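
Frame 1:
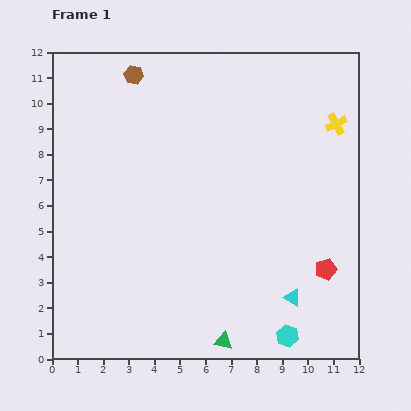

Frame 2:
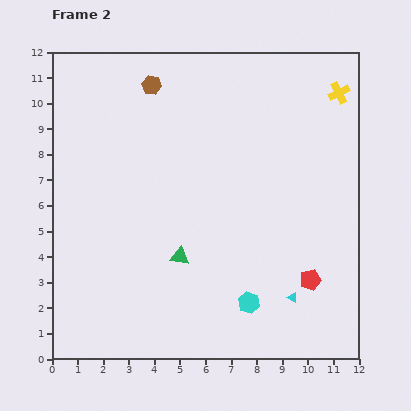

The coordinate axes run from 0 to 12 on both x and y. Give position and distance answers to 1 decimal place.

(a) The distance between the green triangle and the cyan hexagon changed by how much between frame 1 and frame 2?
+0.7

Distance in frame 1: 2.5. Distance in frame 2: 3.2.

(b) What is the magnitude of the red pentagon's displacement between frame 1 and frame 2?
0.7

The red pentagon moved from (10.7, 3.5) to (10.1, 3.1), a distance of √(0.6² + 0.4²) ≈ 0.7.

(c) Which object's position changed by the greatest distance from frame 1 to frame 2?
the green triangle

(moved 3.7; next 2.0)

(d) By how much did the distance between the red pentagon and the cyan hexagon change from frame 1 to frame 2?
-0.4

Distance in frame 1: 3.0. Distance in frame 2: 2.6.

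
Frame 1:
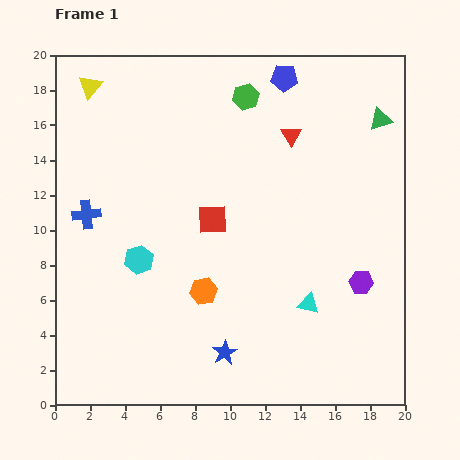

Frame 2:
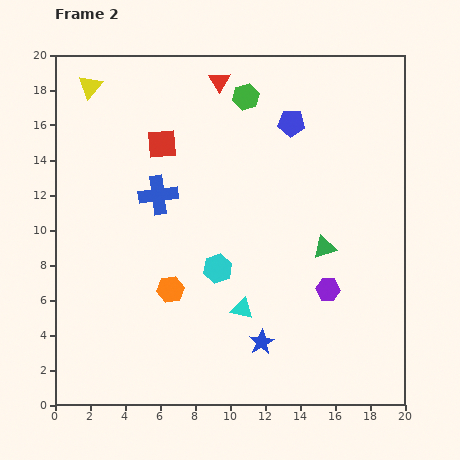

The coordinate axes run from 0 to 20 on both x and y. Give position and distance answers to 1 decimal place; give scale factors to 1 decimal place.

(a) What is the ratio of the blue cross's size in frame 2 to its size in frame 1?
1.3×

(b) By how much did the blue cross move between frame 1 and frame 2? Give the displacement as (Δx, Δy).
(4.1, 1.1)

The blue cross was at (1.8, 10.9) in frame 1 and (5.9, 12.0) in frame 2.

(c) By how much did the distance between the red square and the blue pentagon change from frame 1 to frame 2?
-1.6

Distance in frame 1: 9.1. Distance in frame 2: 7.5.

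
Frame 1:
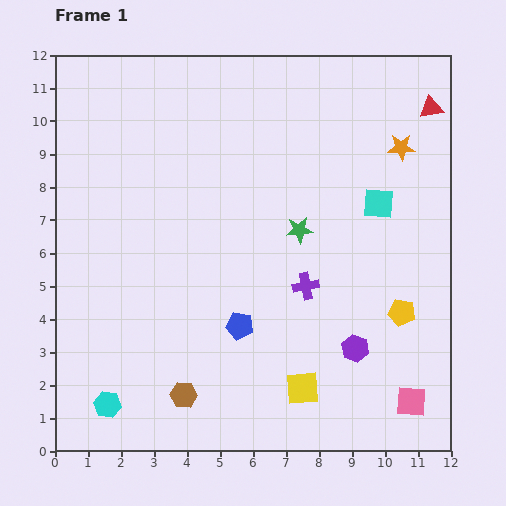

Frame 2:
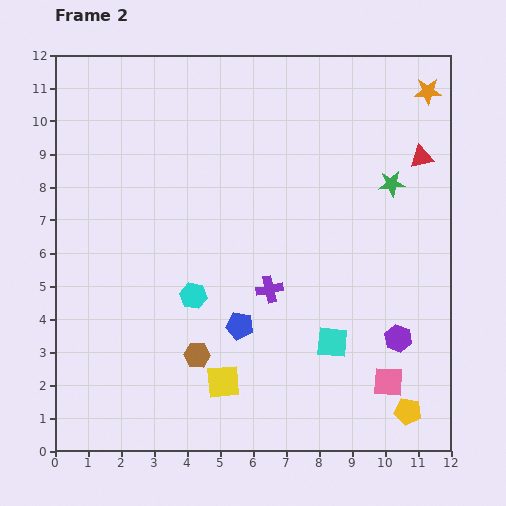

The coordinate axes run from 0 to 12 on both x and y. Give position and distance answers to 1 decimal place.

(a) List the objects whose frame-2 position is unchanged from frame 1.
the blue pentagon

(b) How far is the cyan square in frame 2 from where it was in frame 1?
4.4

The cyan square moved from (9.8, 7.5) to (8.4, 3.3), a distance of √(1.4² + 4.2²) ≈ 4.4.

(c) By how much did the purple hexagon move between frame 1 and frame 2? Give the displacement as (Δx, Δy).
(1.3, 0.3)

The purple hexagon was at (9.1, 3.1) in frame 1 and (10.4, 3.4) in frame 2.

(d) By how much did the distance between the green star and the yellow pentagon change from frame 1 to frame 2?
+2.9

Distance in frame 1: 4.0. Distance in frame 2: 6.9.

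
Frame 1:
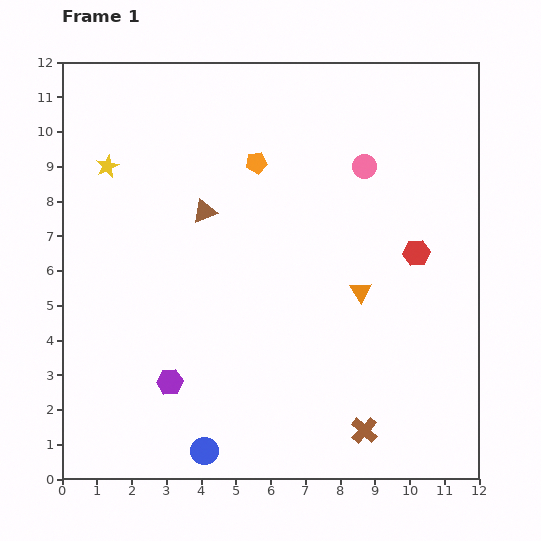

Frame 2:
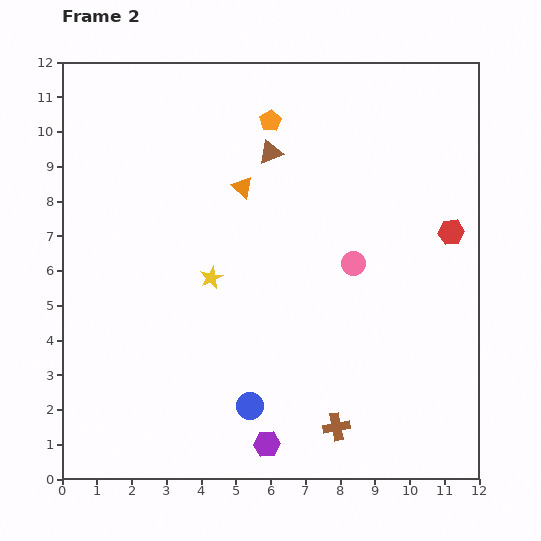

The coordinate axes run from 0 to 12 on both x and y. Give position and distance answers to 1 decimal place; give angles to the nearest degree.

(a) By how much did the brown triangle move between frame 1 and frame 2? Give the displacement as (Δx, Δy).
(1.9, 1.7)

The brown triangle was at (4.1, 7.7) in frame 1 and (6.0, 9.4) in frame 2.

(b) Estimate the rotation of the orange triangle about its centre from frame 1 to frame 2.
18° counter-clockwise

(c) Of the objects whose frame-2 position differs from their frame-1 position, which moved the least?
the brown cross

(moved 0.8)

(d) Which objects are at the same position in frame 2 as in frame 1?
none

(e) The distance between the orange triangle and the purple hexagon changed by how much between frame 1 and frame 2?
+1.3

Distance in frame 1: 6.1. Distance in frame 2: 7.4.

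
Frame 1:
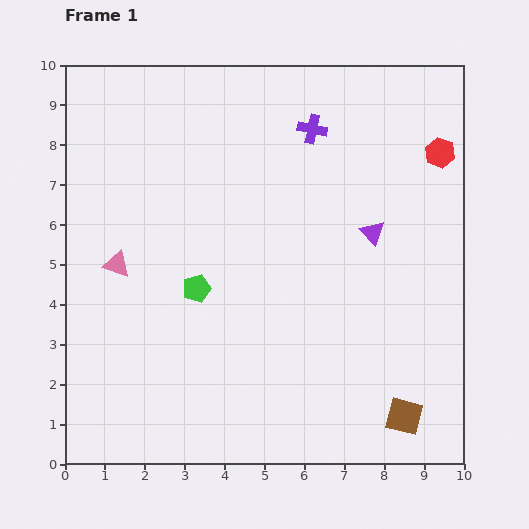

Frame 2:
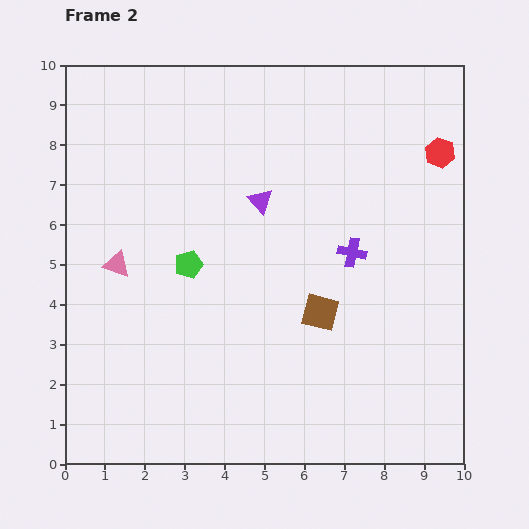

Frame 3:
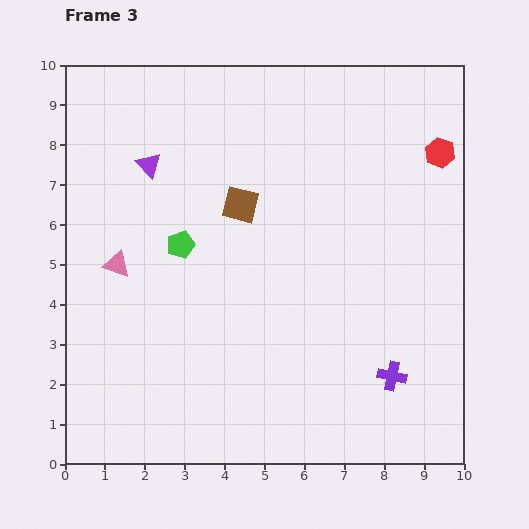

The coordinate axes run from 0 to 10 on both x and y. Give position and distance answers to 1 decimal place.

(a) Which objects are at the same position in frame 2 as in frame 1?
the red hexagon, the pink triangle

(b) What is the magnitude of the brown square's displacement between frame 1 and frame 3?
6.7

The brown square moved from (8.5, 1.2) to (4.4, 6.5), a distance of √(4.1² + 5.3²) ≈ 6.7.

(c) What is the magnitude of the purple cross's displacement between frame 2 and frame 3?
3.3

The purple cross moved from (7.2, 5.3) to (8.2, 2.2), a distance of √(1.0² + 3.1²) ≈ 3.3.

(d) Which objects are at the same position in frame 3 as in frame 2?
the red hexagon, the pink triangle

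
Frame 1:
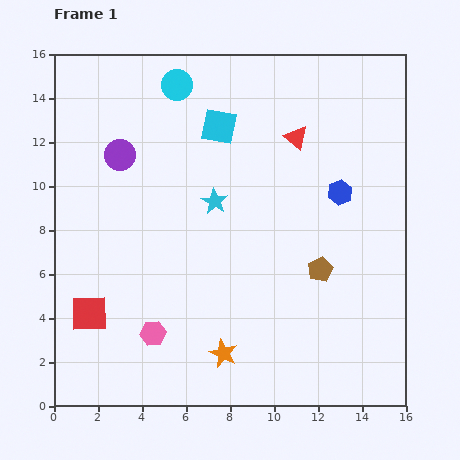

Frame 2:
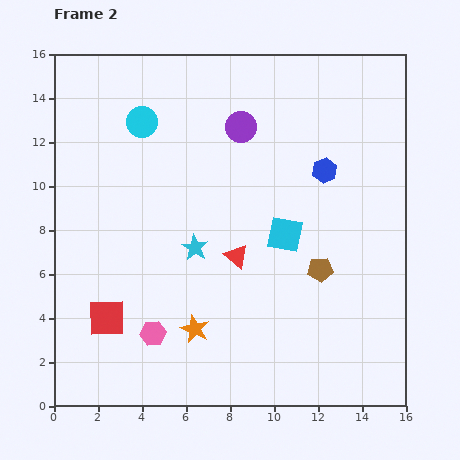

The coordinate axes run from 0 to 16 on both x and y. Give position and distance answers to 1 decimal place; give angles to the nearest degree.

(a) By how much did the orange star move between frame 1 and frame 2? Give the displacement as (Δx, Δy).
(-1.3, 1.1)

The orange star was at (7.7, 2.4) in frame 1 and (6.4, 3.5) in frame 2.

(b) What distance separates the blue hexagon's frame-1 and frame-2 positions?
1.2

The blue hexagon moved from (13.0, 9.7) to (12.3, 10.7), a distance of √(0.7² + 1.0²) ≈ 1.2.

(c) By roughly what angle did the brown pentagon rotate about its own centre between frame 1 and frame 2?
21° clockwise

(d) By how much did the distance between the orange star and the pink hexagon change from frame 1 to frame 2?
-1.4

Distance in frame 1: 3.3. Distance in frame 2: 1.9.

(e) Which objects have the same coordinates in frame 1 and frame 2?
the brown pentagon, the pink hexagon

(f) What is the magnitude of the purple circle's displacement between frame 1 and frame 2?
5.7

The purple circle moved from (3.0, 11.4) to (8.5, 12.7), a distance of √(5.5² + 1.3²) ≈ 5.7.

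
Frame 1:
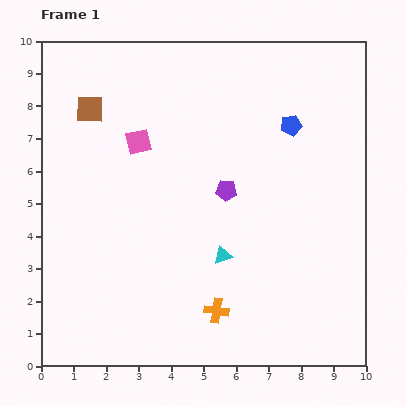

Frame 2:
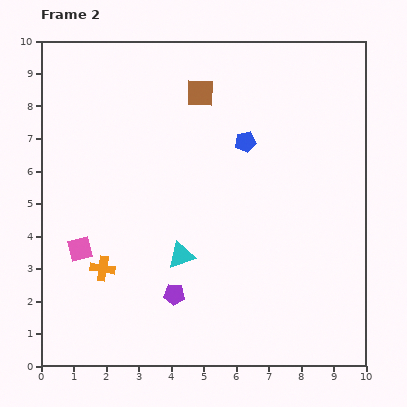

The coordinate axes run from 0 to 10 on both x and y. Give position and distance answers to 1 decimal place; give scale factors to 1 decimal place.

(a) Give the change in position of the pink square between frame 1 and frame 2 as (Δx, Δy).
(-1.8, -3.3)

The pink square was at (3.0, 6.9) in frame 1 and (1.2, 3.6) in frame 2.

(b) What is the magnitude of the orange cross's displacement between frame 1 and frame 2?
3.7

The orange cross moved from (5.4, 1.7) to (1.9, 3.0), a distance of √(3.5² + 1.3²) ≈ 3.7.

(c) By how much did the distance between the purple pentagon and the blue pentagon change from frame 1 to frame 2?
+2.4

Distance in frame 1: 2.8. Distance in frame 2: 5.2.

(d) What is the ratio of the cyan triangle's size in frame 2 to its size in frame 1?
1.4×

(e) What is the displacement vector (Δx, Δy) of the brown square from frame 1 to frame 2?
(3.4, 0.5)

The brown square was at (1.5, 7.9) in frame 1 and (4.9, 8.4) in frame 2.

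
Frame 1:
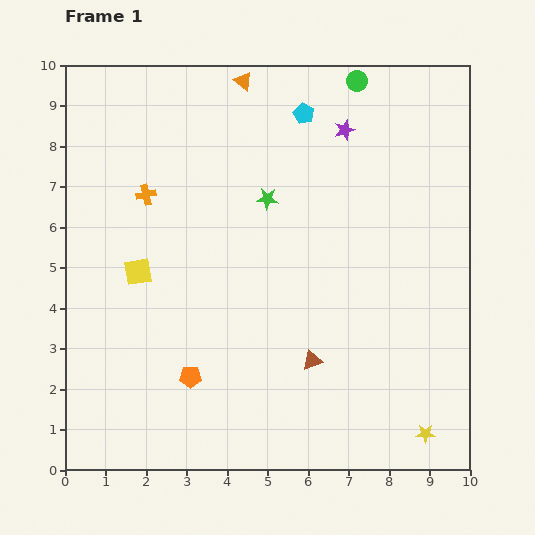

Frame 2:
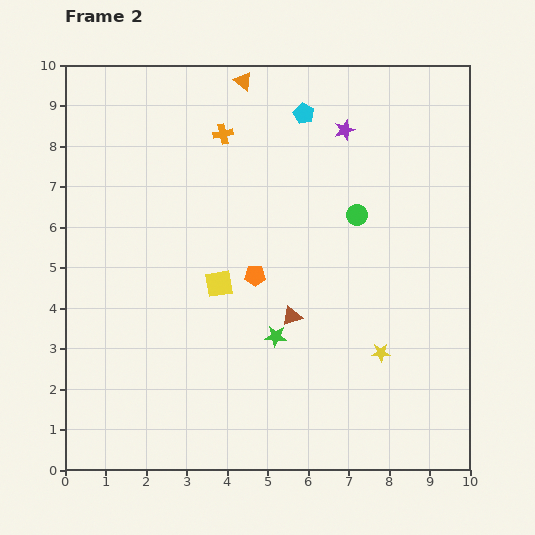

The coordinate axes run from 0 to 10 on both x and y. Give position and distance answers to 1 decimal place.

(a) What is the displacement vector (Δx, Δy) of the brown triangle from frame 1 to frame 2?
(-0.5, 1.1)

The brown triangle was at (6.1, 2.7) in frame 1 and (5.6, 3.8) in frame 2.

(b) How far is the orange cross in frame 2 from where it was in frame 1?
2.4

The orange cross moved from (2.0, 6.8) to (3.9, 8.3), a distance of √(1.9² + 1.5²) ≈ 2.4.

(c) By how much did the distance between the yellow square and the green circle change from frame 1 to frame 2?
-3.4

Distance in frame 1: 7.2. Distance in frame 2: 3.8.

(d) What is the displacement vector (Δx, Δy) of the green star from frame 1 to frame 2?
(0.2, -3.4)

The green star was at (5.0, 6.7) in frame 1 and (5.2, 3.3) in frame 2.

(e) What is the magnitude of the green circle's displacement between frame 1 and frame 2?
3.3

The green circle moved from (7.2, 9.6) to (7.2, 6.3), a distance of √(0.0² + 3.3²) ≈ 3.3.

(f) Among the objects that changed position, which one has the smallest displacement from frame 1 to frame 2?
the brown triangle

(moved 1.2)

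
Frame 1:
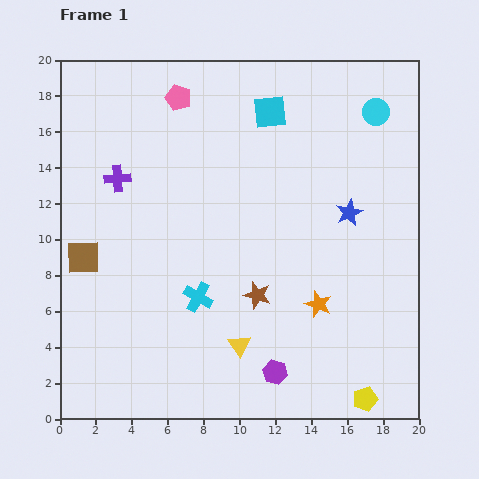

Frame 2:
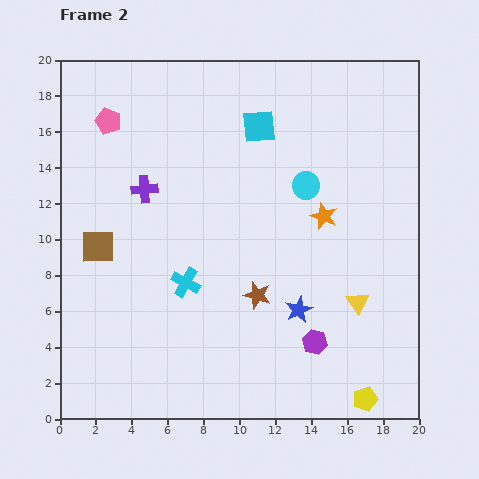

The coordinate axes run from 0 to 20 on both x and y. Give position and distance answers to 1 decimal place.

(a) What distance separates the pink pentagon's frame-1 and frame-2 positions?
4.1

The pink pentagon moved from (6.6, 17.9) to (2.7, 16.6), a distance of √(3.9² + 1.3²) ≈ 4.1.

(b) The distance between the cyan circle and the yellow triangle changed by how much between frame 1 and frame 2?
-8.0

Distance in frame 1: 15.1. Distance in frame 2: 7.1.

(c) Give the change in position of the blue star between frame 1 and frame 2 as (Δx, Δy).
(-2.8, -5.4)

The blue star was at (16.1, 11.5) in frame 1 and (13.3, 6.1) in frame 2.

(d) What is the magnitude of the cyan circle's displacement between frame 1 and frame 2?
5.7

The cyan circle moved from (17.6, 17.1) to (13.7, 13.0), a distance of √(3.9² + 4.1²) ≈ 5.7.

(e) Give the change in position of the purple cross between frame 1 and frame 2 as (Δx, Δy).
(1.5, -0.6)

The purple cross was at (3.2, 13.4) in frame 1 and (4.7, 12.8) in frame 2.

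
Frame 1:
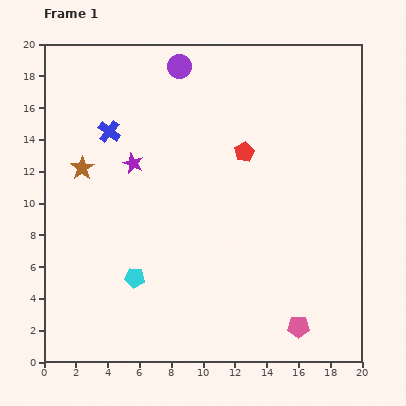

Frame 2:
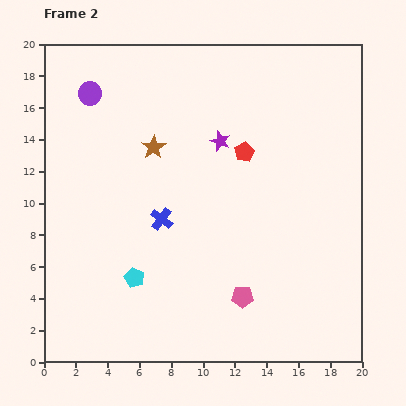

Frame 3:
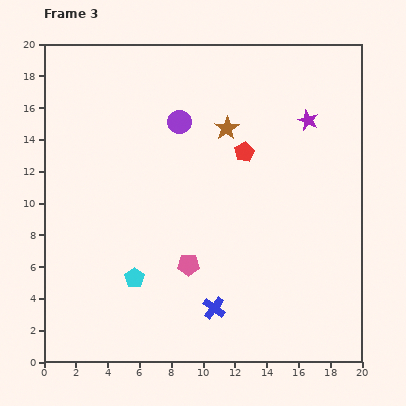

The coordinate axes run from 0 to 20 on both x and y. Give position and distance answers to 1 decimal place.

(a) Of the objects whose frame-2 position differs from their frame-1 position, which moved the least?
the pink pentagon

(moved 4.0)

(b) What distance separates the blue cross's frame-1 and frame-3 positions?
12.9

The blue cross moved from (4.1, 14.5) to (10.7, 3.4), a distance of √(6.6² + 11.1²) ≈ 12.9.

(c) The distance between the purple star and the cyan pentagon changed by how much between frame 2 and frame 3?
+4.5

Distance in frame 2: 10.2. Distance in frame 3: 14.7.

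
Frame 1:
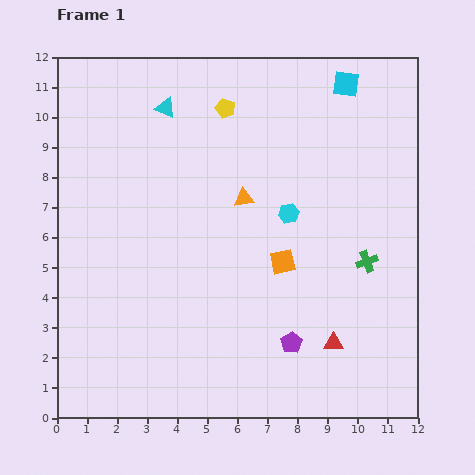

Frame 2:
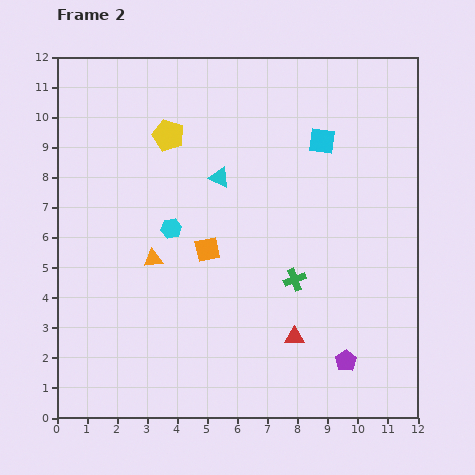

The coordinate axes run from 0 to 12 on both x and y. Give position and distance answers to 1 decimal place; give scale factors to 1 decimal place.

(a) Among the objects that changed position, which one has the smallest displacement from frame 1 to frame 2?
the red triangle

(moved 1.3)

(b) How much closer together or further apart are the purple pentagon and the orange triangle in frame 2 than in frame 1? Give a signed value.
+2.1

Distance in frame 1: 5.1. Distance in frame 2: 7.2.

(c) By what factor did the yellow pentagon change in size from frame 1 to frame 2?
1.6×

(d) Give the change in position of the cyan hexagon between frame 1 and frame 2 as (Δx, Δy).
(-3.9, -0.5)

The cyan hexagon was at (7.7, 6.8) in frame 1 and (3.8, 6.3) in frame 2.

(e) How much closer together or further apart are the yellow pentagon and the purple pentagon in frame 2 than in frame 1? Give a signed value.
+1.4

Distance in frame 1: 8.1. Distance in frame 2: 9.5.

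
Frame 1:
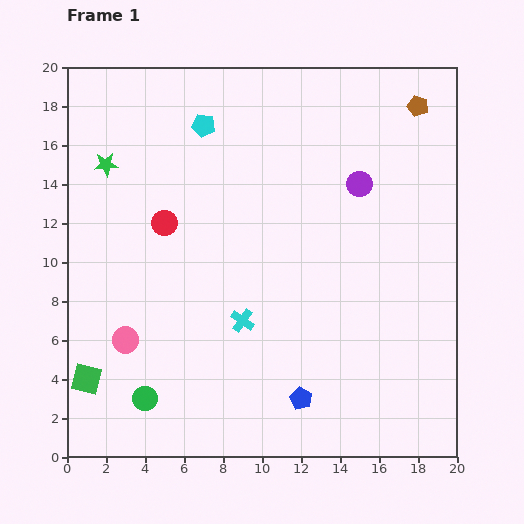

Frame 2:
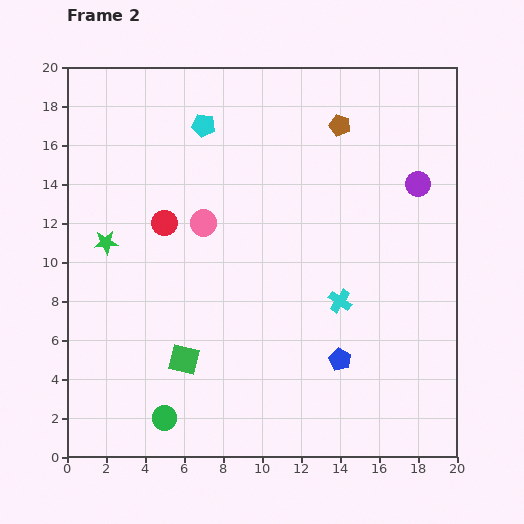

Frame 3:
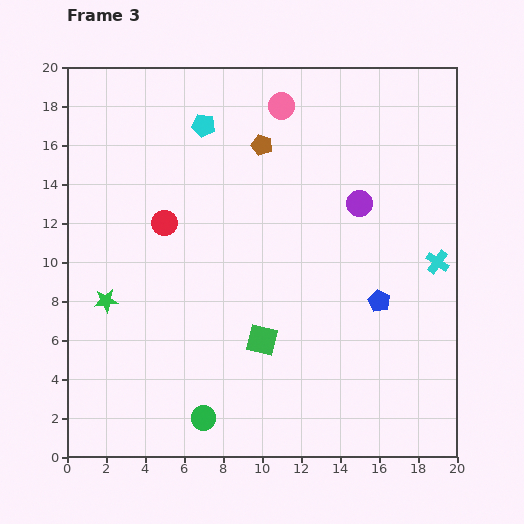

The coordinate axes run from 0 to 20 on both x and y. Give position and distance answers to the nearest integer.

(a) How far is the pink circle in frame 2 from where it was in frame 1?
7

The pink circle moved from (3, 6) to (7, 12), a distance of √(4² + 6²) ≈ 7.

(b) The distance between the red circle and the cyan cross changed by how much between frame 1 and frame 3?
+8

Distance in frame 1: 6. Distance in frame 3: 14.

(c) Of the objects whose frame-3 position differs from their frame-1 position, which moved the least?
the purple circle

(moved 1)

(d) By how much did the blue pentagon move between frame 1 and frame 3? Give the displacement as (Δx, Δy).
(4, 5)

The blue pentagon was at (12, 3) in frame 1 and (16, 8) in frame 3.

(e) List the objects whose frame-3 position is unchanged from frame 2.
the cyan pentagon, the red circle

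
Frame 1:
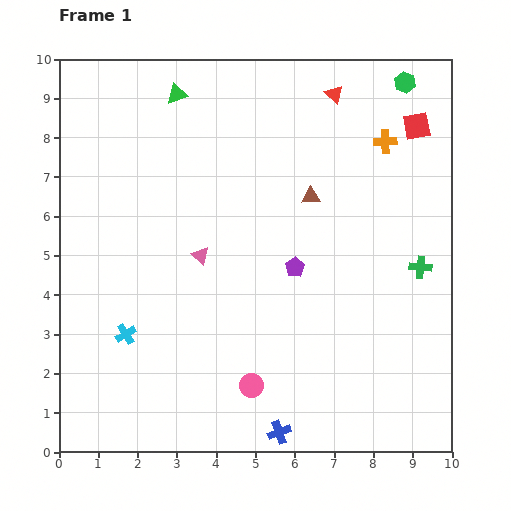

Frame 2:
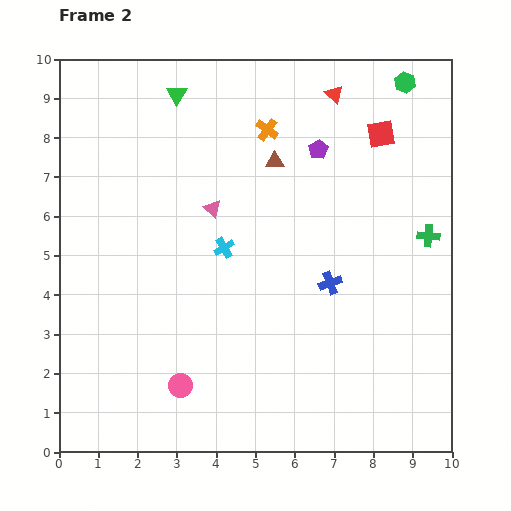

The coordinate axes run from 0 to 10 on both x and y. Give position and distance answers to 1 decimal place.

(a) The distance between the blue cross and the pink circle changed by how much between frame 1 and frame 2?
+3.2

Distance in frame 1: 1.4. Distance in frame 2: 4.6.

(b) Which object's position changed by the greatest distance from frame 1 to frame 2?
the blue cross

(moved 4.0; next 3.3)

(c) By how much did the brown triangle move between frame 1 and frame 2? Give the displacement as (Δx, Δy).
(-0.9, 0.9)

The brown triangle was at (6.4, 6.5) in frame 1 and (5.5, 7.4) in frame 2.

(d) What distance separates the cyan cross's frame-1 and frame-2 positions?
3.3

The cyan cross moved from (1.7, 3.0) to (4.2, 5.2), a distance of √(2.5² + 2.2²) ≈ 3.3.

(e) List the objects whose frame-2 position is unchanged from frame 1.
the green triangle, the green hexagon, the red triangle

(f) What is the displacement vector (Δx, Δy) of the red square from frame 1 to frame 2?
(-0.9, -0.2)

The red square was at (9.1, 8.3) in frame 1 and (8.2, 8.1) in frame 2.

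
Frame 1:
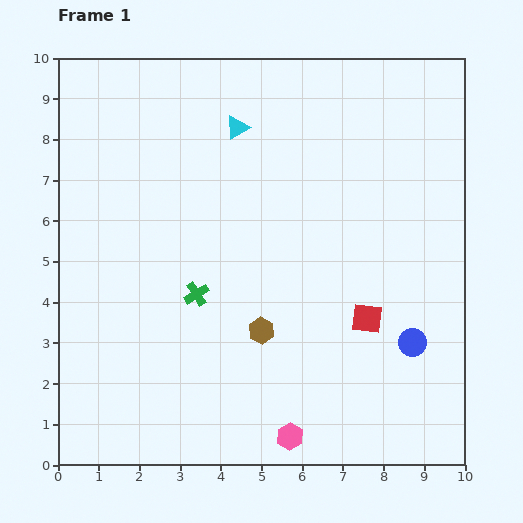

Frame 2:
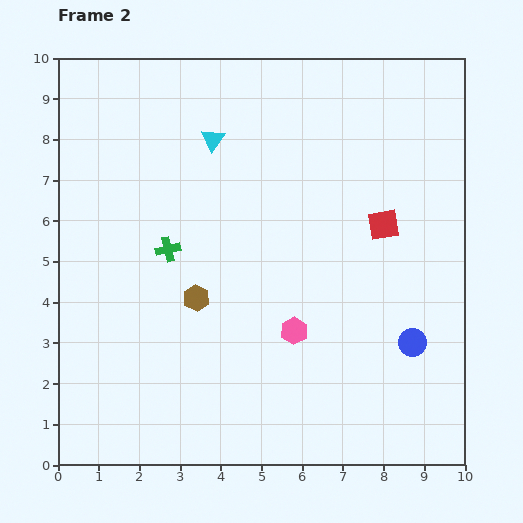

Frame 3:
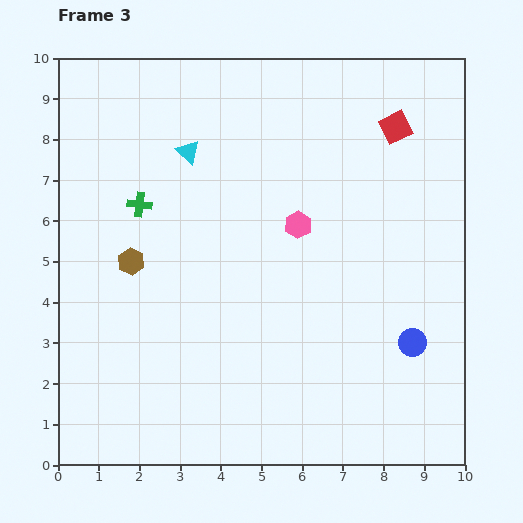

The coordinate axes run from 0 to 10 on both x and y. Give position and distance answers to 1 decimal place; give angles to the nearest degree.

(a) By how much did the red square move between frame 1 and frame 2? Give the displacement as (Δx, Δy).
(0.4, 2.3)

The red square was at (7.6, 3.6) in frame 1 and (8.0, 5.9) in frame 2.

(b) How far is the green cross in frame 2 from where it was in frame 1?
1.3

The green cross moved from (3.4, 4.2) to (2.7, 5.3), a distance of √(0.7² + 1.1²) ≈ 1.3.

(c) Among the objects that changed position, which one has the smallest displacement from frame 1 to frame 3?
the cyan triangle

(moved 1.3)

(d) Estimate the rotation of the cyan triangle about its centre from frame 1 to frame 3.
47° counter-clockwise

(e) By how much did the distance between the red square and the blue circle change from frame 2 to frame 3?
+2.3

Distance in frame 2: 3.0. Distance in frame 3: 5.3.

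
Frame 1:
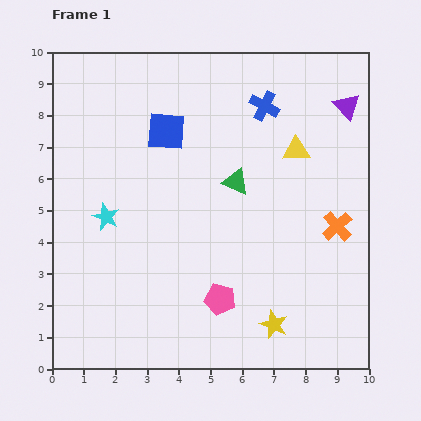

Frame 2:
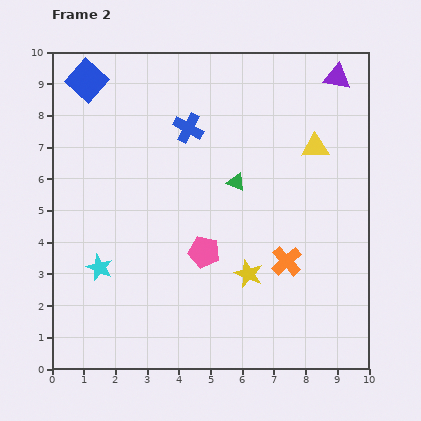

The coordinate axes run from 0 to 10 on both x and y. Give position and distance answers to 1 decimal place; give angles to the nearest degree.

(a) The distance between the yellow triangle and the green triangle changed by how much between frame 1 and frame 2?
+0.6

Distance in frame 1: 2.1. Distance in frame 2: 2.7.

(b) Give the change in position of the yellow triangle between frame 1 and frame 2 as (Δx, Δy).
(0.6, 0.1)

The yellow triangle was at (7.7, 6.9) in frame 1 and (8.3, 7.0) in frame 2.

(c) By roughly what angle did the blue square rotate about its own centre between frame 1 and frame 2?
38° clockwise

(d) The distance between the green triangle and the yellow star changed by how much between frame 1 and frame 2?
-1.8

Distance in frame 1: 4.7. Distance in frame 2: 2.9.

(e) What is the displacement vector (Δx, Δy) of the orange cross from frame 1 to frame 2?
(-1.6, -1.1)

The orange cross was at (9.0, 4.5) in frame 1 and (7.4, 3.4) in frame 2.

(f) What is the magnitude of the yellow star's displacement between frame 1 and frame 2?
1.8

The yellow star moved from (7.0, 1.4) to (6.2, 3.0), a distance of √(0.8² + 1.6²) ≈ 1.8.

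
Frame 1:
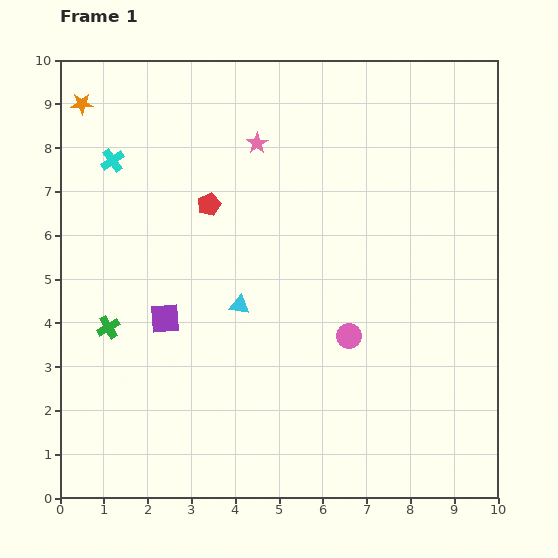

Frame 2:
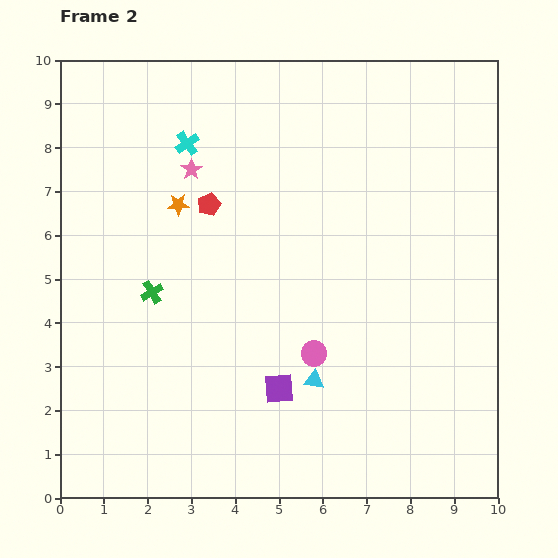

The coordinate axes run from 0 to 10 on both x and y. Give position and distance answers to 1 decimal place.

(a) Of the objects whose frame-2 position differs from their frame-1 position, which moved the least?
the pink circle

(moved 0.9)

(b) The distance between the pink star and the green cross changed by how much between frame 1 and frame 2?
-2.5

Distance in frame 1: 5.4. Distance in frame 2: 2.9.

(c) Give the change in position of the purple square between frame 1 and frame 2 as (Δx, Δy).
(2.6, -1.6)

The purple square was at (2.4, 4.1) in frame 1 and (5.0, 2.5) in frame 2.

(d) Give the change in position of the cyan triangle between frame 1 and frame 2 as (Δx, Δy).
(1.7, -1.7)

The cyan triangle was at (4.1, 4.4) in frame 1 and (5.8, 2.7) in frame 2.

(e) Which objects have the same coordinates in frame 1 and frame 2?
the red pentagon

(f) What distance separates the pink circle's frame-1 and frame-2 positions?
0.9

The pink circle moved from (6.6, 3.7) to (5.8, 3.3), a distance of √(0.8² + 0.4²) ≈ 0.9.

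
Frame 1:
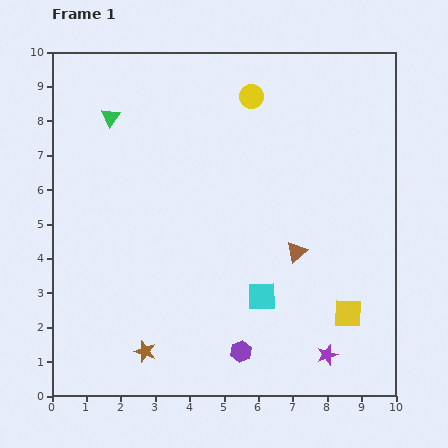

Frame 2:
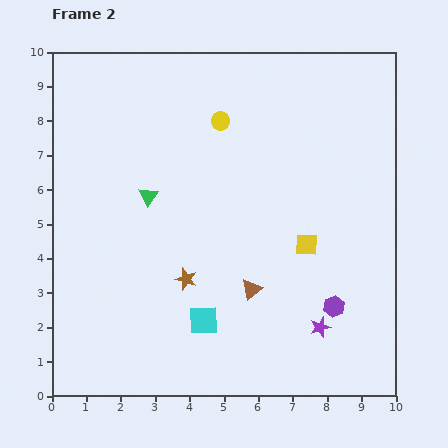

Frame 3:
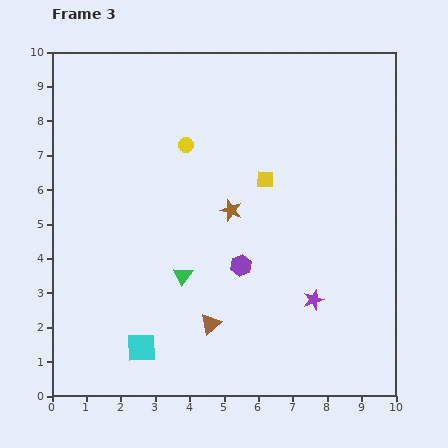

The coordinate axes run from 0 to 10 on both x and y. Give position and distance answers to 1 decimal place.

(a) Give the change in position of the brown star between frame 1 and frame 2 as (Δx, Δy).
(1.2, 2.1)

The brown star was at (2.7, 1.3) in frame 1 and (3.9, 3.4) in frame 2.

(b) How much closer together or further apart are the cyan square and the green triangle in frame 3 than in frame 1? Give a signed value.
-4.4

Distance in frame 1: 6.8. Distance in frame 3: 2.4.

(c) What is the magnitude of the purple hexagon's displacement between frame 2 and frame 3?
3.0

The purple hexagon moved from (8.2, 2.6) to (5.5, 3.8), a distance of √(2.7² + 1.2²) ≈ 3.0.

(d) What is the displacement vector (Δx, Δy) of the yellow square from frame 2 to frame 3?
(-1.2, 1.9)

The yellow square was at (7.4, 4.4) in frame 2 and (6.2, 6.3) in frame 3.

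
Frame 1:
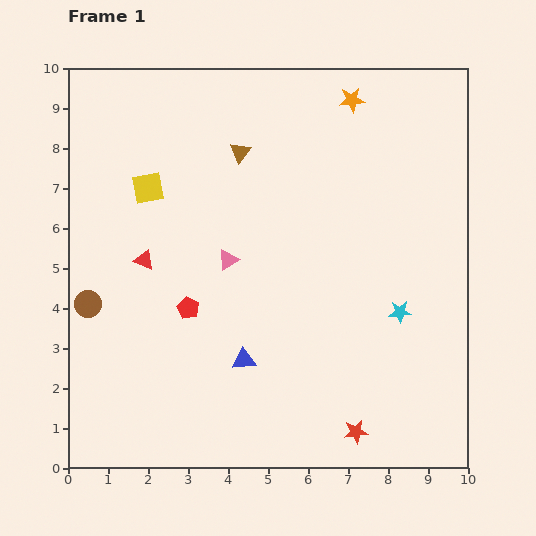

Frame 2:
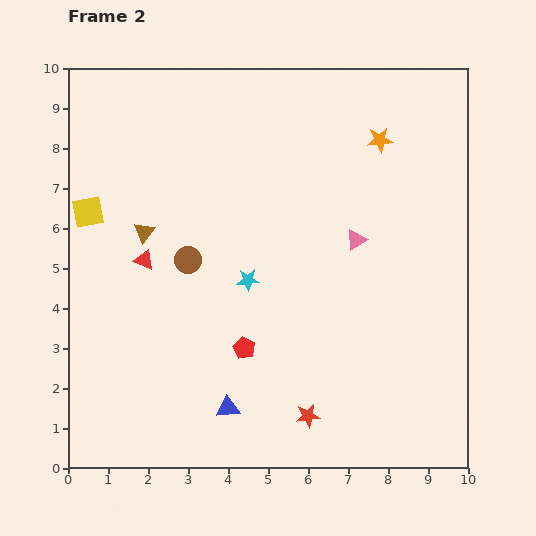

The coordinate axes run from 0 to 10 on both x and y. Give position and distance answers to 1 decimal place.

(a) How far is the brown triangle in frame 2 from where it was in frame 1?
3.1

The brown triangle moved from (4.3, 7.9) to (1.9, 5.9), a distance of √(2.4² + 2.0²) ≈ 3.1.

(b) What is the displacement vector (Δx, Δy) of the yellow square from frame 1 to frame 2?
(-1.5, -0.6)

The yellow square was at (2.0, 7.0) in frame 1 and (0.5, 6.4) in frame 2.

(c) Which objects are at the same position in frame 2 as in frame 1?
the red triangle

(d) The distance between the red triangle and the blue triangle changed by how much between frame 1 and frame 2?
+0.8

Distance in frame 1: 3.5. Distance in frame 2: 4.3.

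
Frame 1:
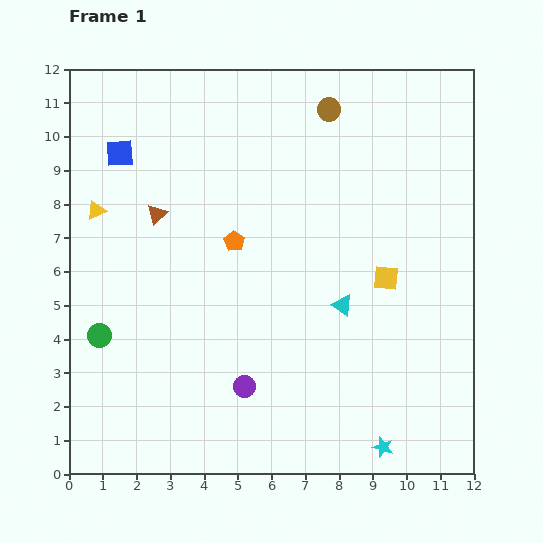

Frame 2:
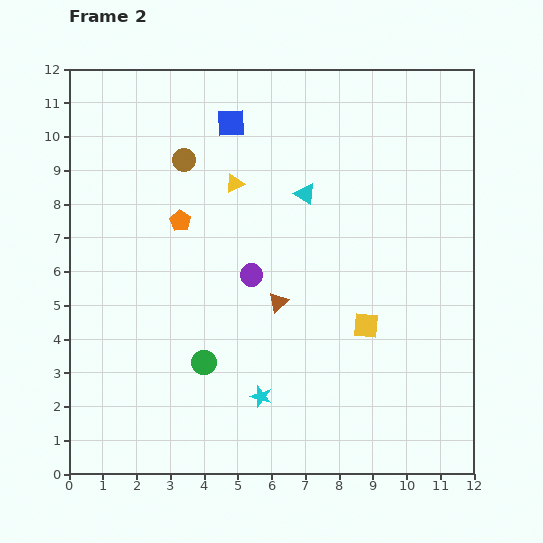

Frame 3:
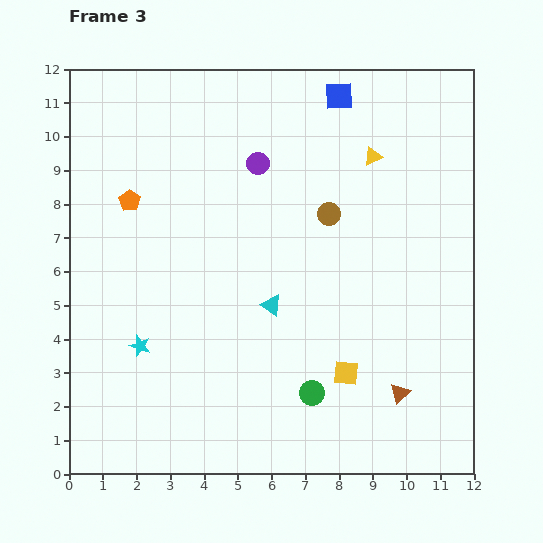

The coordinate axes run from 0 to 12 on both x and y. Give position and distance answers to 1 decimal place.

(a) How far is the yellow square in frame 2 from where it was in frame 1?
1.5

The yellow square moved from (9.4, 5.8) to (8.8, 4.4), a distance of √(0.6² + 1.4²) ≈ 1.5.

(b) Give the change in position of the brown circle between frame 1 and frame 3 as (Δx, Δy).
(0.0, -3.1)

The brown circle was at (7.7, 10.8) in frame 1 and (7.7, 7.7) in frame 3.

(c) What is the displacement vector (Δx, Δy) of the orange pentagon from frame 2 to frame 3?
(-1.5, 0.6)

The orange pentagon was at (3.3, 7.5) in frame 2 and (1.8, 8.1) in frame 3.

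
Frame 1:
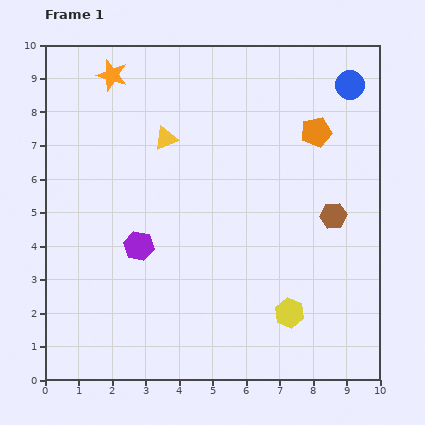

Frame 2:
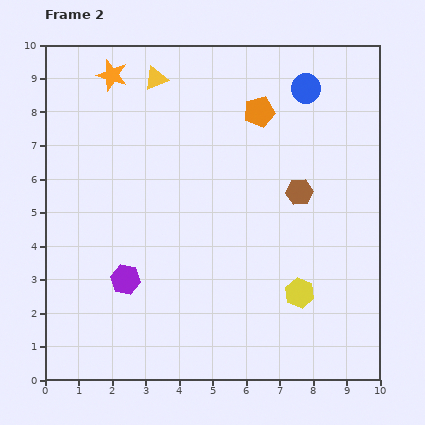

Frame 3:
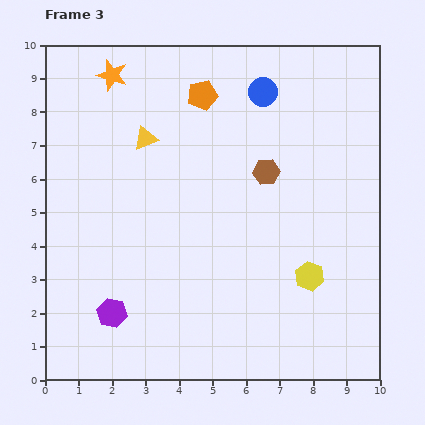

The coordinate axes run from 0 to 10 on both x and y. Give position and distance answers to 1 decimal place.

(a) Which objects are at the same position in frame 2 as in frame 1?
the orange star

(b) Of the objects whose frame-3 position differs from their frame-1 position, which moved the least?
the yellow triangle

(moved 0.6)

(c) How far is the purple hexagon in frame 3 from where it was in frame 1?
2.2

The purple hexagon moved from (2.8, 4.0) to (2.0, 2.0), a distance of √(0.8² + 2.0²) ≈ 2.2.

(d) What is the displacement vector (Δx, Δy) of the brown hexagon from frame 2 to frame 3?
(-1.0, 0.6)

The brown hexagon was at (7.6, 5.6) in frame 2 and (6.6, 6.2) in frame 3.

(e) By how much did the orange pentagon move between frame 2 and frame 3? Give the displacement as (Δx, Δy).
(-1.7, 0.5)

The orange pentagon was at (6.4, 8.0) in frame 2 and (4.7, 8.5) in frame 3.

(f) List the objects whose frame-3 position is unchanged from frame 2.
the orange star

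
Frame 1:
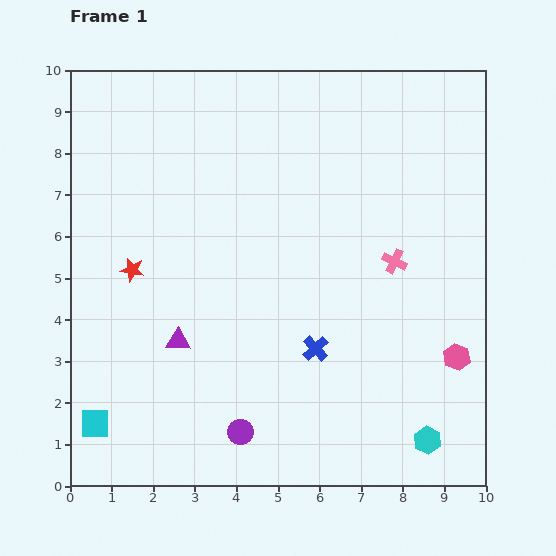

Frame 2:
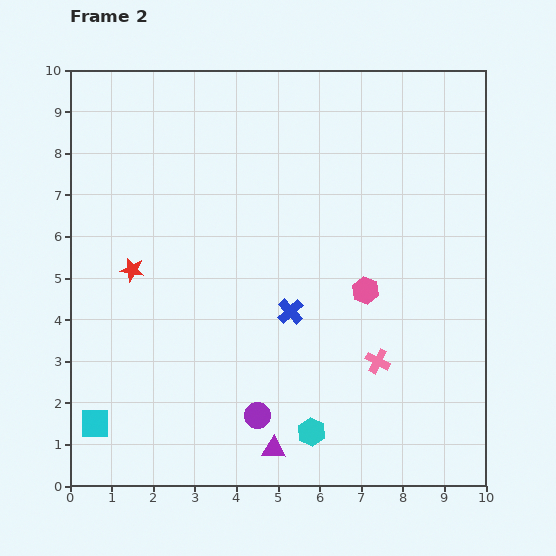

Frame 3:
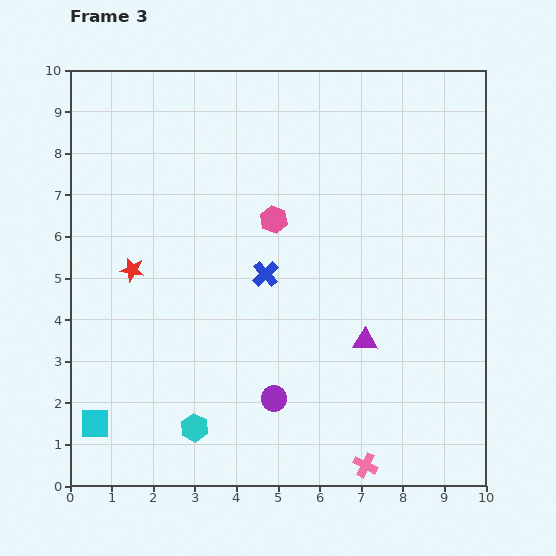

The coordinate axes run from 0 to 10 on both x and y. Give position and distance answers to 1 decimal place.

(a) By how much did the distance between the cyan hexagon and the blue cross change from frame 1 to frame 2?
-0.6

Distance in frame 1: 3.5. Distance in frame 2: 2.9.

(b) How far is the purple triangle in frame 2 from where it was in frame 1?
3.5

The purple triangle moved from (2.6, 3.5) to (4.9, 0.9), a distance of √(2.3² + 2.6²) ≈ 3.5.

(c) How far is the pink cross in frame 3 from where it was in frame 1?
4.9

The pink cross moved from (7.8, 5.4) to (7.1, 0.5), a distance of √(0.7² + 4.9²) ≈ 4.9.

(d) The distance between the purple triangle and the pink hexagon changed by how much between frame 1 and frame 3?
-3.1

Distance in frame 1: 6.7. Distance in frame 3: 3.6.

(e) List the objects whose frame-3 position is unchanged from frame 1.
the cyan square, the red star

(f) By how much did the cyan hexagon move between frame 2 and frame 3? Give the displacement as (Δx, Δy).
(-2.8, 0.1)

The cyan hexagon was at (5.8, 1.3) in frame 2 and (3.0, 1.4) in frame 3.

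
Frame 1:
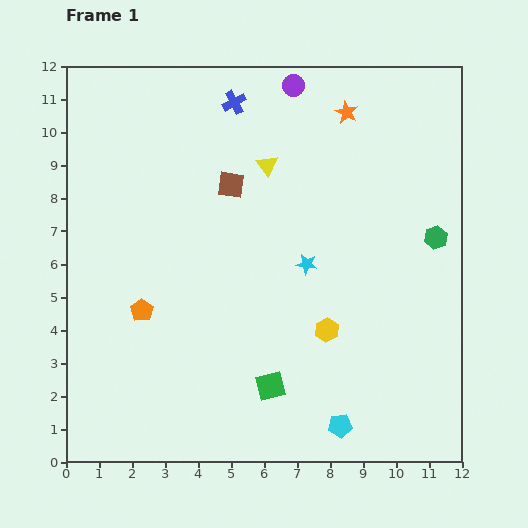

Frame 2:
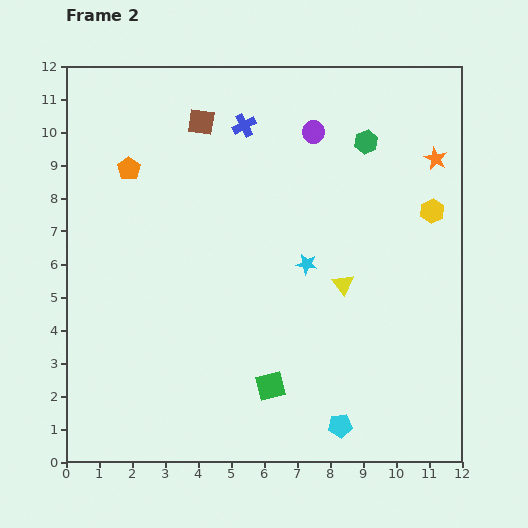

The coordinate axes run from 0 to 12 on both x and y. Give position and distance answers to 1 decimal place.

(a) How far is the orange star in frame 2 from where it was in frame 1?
3.0

The orange star moved from (8.5, 10.6) to (11.2, 9.2), a distance of √(2.7² + 1.4²) ≈ 3.0.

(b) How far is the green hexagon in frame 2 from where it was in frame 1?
3.6

The green hexagon moved from (11.2, 6.8) to (9.1, 9.7), a distance of √(2.1² + 2.9²) ≈ 3.6.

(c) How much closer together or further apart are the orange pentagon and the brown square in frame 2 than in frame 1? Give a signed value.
-2.1

Distance in frame 1: 4.7. Distance in frame 2: 2.6.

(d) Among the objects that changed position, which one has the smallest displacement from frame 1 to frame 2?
the blue cross

(moved 0.8)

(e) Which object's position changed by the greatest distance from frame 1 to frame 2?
the yellow hexagon

(moved 4.8; next 4.3)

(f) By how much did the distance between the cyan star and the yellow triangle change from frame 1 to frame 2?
-1.9

Distance in frame 1: 3.2. Distance in frame 2: 1.3.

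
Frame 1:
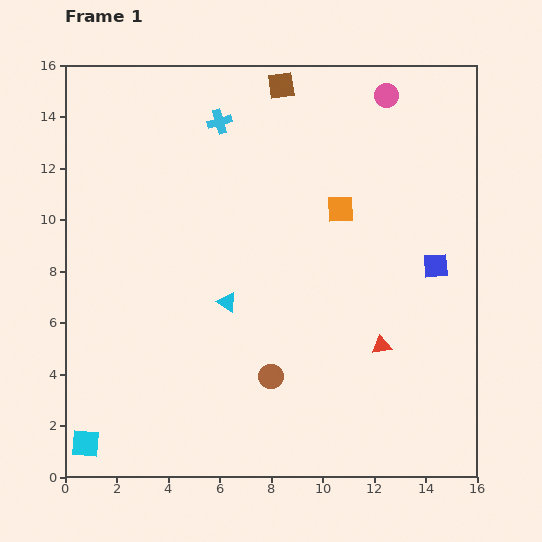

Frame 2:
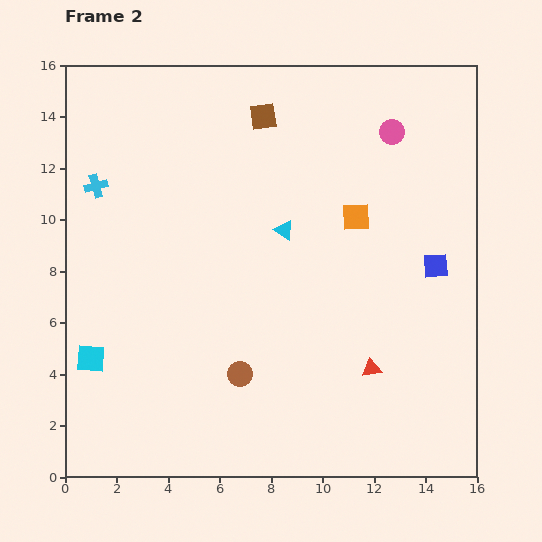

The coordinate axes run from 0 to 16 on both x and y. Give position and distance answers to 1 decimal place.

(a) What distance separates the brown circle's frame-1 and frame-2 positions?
1.2

The brown circle moved from (8.0, 3.9) to (6.8, 4.0), a distance of √(1.2² + 0.1²) ≈ 1.2.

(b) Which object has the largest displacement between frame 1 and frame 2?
the cyan cross

(moved 5.4; next 3.6)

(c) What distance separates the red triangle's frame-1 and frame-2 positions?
1.0

The red triangle moved from (12.3, 5.1) to (11.9, 4.2), a distance of √(0.4² + 0.9²) ≈ 1.0.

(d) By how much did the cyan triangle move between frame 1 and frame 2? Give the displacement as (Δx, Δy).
(2.2, 2.8)

The cyan triangle was at (6.3, 6.8) in frame 1 and (8.5, 9.6) in frame 2.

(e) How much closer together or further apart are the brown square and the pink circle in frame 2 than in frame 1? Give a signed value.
+0.9

Distance in frame 1: 4.1. Distance in frame 2: 5.0.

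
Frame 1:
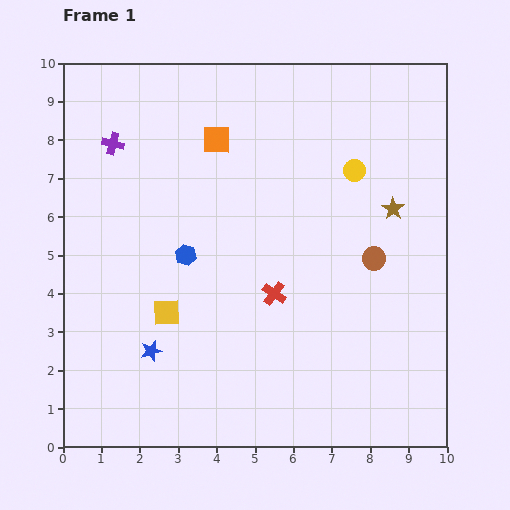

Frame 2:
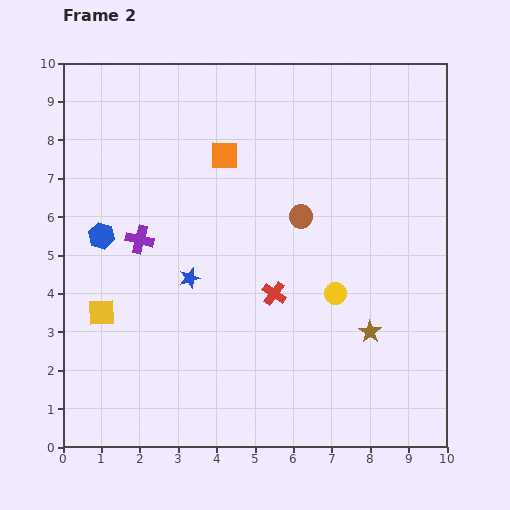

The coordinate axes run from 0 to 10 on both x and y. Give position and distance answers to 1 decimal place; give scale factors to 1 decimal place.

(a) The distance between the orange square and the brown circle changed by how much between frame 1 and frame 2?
-2.5

Distance in frame 1: 5.1. Distance in frame 2: 2.6.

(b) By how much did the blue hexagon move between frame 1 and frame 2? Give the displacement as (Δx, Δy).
(-2.2, 0.5)

The blue hexagon was at (3.2, 5.0) in frame 1 and (1.0, 5.5) in frame 2.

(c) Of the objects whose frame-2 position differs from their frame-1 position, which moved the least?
the orange square

(moved 0.4)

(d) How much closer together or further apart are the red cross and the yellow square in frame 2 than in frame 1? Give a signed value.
+1.7

Distance in frame 1: 2.8. Distance in frame 2: 4.5.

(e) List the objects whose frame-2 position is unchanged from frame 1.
the red cross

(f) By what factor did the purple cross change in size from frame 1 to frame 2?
1.3×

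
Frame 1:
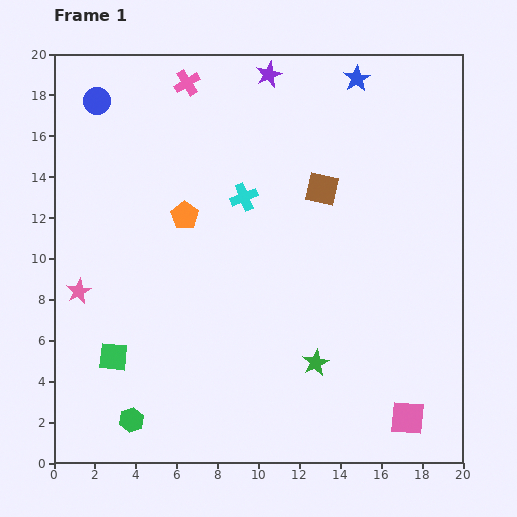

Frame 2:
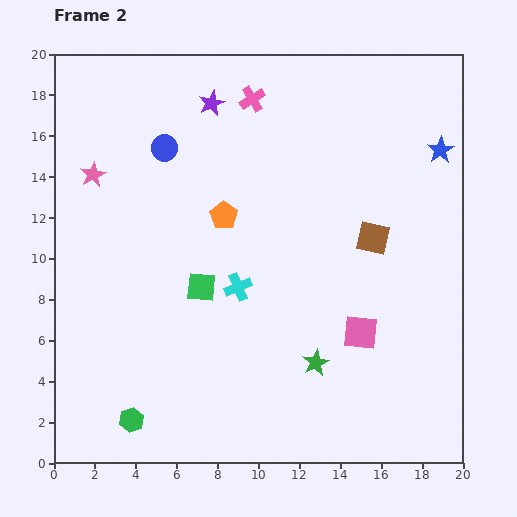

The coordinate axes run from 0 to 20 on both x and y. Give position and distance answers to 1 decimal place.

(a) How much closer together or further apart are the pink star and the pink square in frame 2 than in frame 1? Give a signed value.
-2.1

Distance in frame 1: 17.3. Distance in frame 2: 15.2.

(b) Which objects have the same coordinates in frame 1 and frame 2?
the green star, the green hexagon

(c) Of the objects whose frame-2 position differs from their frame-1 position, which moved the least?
the orange pentagon

(moved 1.9)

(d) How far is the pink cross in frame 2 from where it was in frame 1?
3.3

The pink cross moved from (6.5, 18.6) to (9.7, 17.8), a distance of √(3.2² + 0.8²) ≈ 3.3.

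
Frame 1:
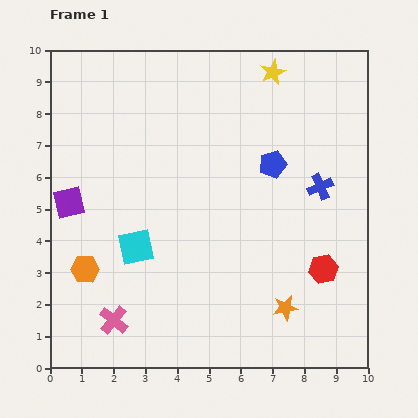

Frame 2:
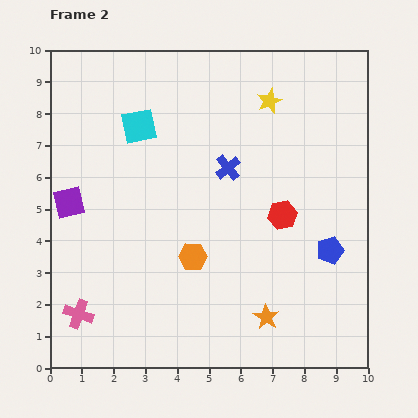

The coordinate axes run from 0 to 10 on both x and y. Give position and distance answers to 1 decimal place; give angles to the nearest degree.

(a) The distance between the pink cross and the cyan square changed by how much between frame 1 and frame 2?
+3.8

Distance in frame 1: 2.4. Distance in frame 2: 6.2.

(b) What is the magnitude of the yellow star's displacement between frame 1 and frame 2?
0.9

The yellow star moved from (7.0, 9.3) to (6.9, 8.4), a distance of √(0.1² + 0.9²) ≈ 0.9.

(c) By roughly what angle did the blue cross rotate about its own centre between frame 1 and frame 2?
16° counter-clockwise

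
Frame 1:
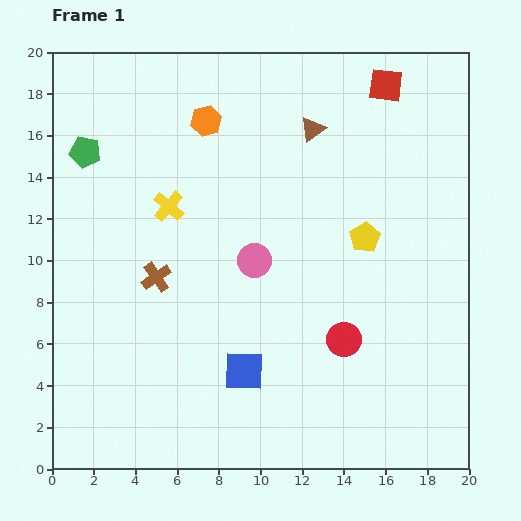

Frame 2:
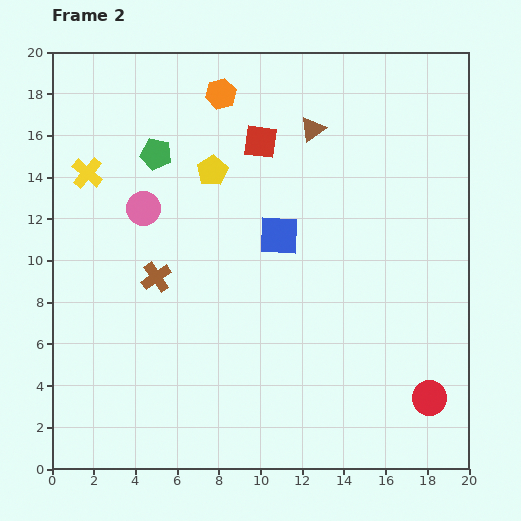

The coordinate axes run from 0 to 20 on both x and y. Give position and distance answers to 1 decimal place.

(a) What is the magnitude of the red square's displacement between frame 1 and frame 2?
6.6

The red square moved from (16.0, 18.4) to (10.0, 15.7), a distance of √(6.0² + 2.7²) ≈ 6.6.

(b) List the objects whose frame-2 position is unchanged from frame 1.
the brown triangle, the brown cross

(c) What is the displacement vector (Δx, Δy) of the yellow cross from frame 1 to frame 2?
(-3.9, 1.6)

The yellow cross was at (5.6, 12.6) in frame 1 and (1.7, 14.2) in frame 2.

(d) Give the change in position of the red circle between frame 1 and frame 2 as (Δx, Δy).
(4.1, -2.8)

The red circle was at (14.0, 6.2) in frame 1 and (18.1, 3.4) in frame 2.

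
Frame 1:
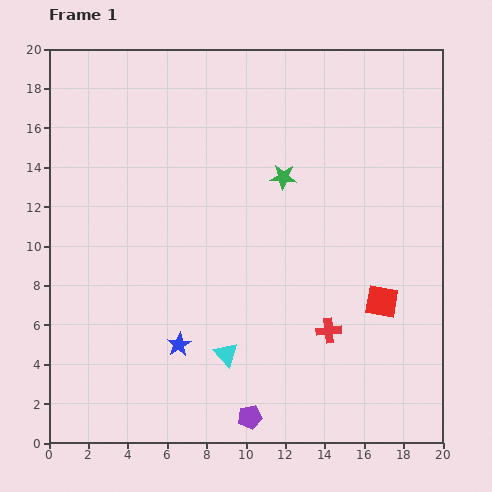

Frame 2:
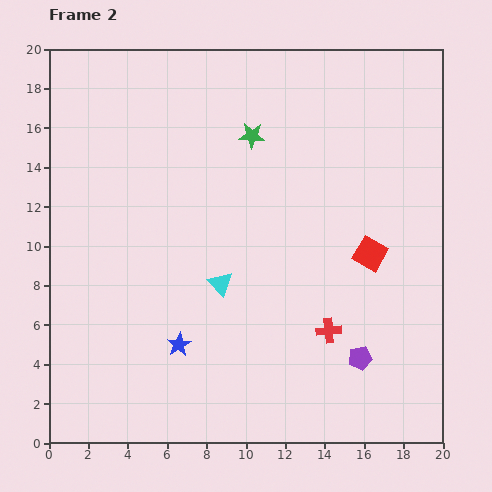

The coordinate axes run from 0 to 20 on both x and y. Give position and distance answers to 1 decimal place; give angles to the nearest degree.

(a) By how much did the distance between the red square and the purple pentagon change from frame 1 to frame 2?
-3.6

Distance in frame 1: 8.9. Distance in frame 2: 5.3.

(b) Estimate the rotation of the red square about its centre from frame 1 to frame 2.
20° clockwise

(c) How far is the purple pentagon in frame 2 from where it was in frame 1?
6.4

The purple pentagon moved from (10.2, 1.3) to (15.8, 4.3), a distance of √(5.6² + 3.0²) ≈ 6.4.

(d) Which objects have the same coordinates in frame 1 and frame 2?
the blue star, the red cross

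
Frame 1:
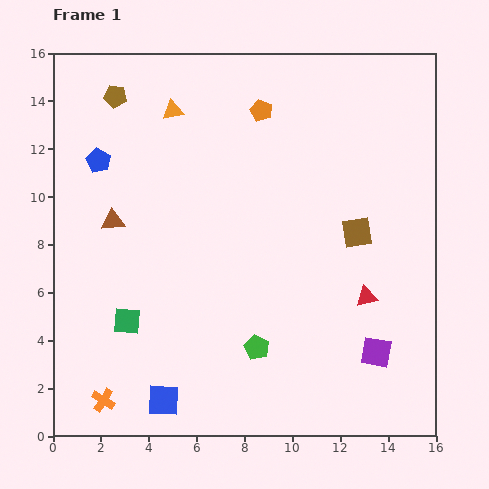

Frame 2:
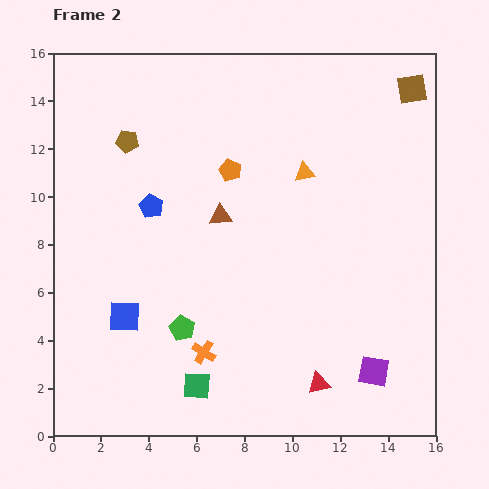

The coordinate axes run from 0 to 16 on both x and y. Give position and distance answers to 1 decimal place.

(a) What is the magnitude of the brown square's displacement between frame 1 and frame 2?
6.4

The brown square moved from (12.7, 8.5) to (15.0, 14.5), a distance of √(2.3² + 6.0²) ≈ 6.4.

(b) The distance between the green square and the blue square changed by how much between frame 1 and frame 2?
+0.6

Distance in frame 1: 3.6. Distance in frame 2: 4.2.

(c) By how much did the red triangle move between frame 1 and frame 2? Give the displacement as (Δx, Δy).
(-2.0, -3.6)

The red triangle was at (13.1, 5.8) in frame 1 and (11.1, 2.2) in frame 2.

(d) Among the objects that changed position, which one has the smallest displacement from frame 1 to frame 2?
the purple square

(moved 0.8)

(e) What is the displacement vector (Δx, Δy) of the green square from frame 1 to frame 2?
(2.9, -2.7)

The green square was at (3.1, 4.8) in frame 1 and (6.0, 2.1) in frame 2.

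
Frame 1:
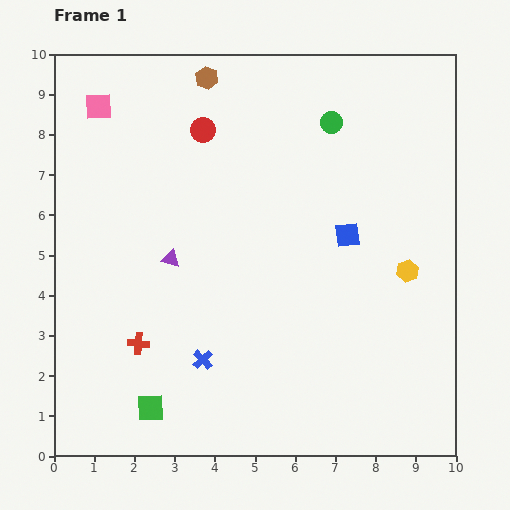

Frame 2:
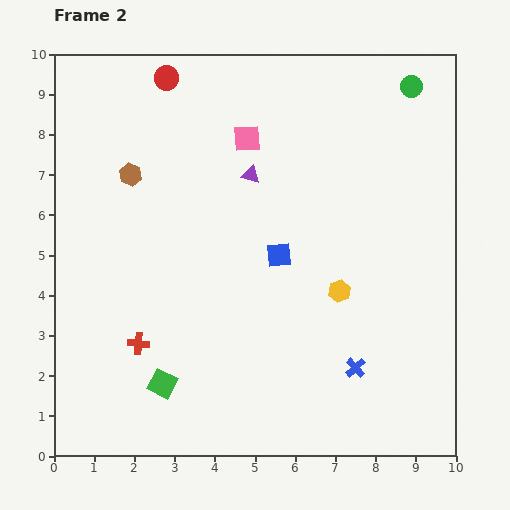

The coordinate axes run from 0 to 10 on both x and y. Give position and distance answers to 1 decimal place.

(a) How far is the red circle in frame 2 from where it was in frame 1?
1.6

The red circle moved from (3.7, 8.1) to (2.8, 9.4), a distance of √(0.9² + 1.3²) ≈ 1.6.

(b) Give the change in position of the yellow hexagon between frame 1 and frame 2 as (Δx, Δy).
(-1.7, -0.5)

The yellow hexagon was at (8.8, 4.6) in frame 1 and (7.1, 4.1) in frame 2.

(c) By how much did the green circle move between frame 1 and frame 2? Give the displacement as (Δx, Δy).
(2.0, 0.9)

The green circle was at (6.9, 8.3) in frame 1 and (8.9, 9.2) in frame 2.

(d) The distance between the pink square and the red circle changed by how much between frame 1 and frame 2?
-0.2

Distance in frame 1: 2.7. Distance in frame 2: 2.5.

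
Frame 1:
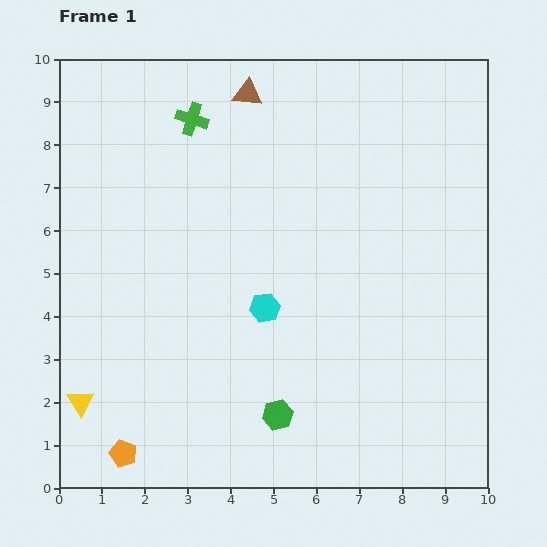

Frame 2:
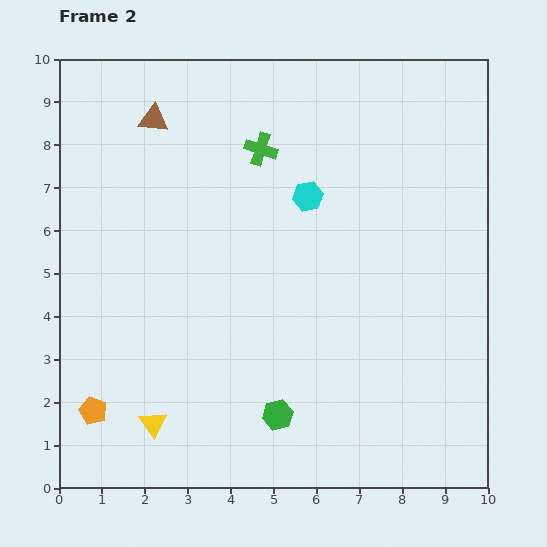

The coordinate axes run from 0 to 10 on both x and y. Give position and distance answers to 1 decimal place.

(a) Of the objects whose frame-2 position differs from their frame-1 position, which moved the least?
the orange pentagon

(moved 1.2)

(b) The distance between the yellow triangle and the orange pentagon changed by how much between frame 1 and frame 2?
-0.2

Distance in frame 1: 1.6. Distance in frame 2: 1.4.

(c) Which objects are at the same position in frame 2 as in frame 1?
the green hexagon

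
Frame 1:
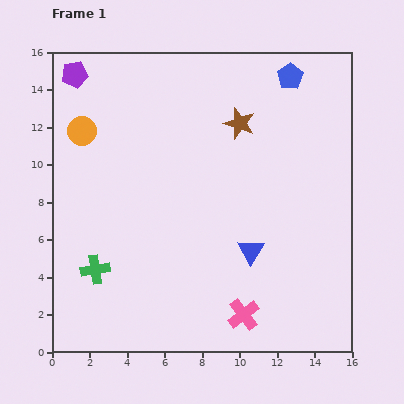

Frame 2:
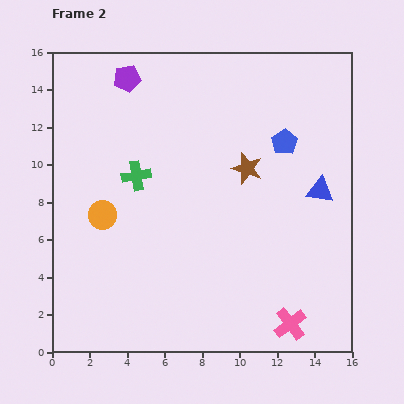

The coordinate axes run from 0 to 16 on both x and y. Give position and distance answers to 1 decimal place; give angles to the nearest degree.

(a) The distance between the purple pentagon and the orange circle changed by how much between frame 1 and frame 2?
+4.4

Distance in frame 1: 3.0. Distance in frame 2: 7.4.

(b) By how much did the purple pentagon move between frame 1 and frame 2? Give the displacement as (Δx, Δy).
(2.8, -0.2)

The purple pentagon was at (1.2, 14.8) in frame 1 and (4.0, 14.6) in frame 2.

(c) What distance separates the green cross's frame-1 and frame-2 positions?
5.5

The green cross moved from (2.3, 4.4) to (4.5, 9.4), a distance of √(2.2² + 5.0²) ≈ 5.5.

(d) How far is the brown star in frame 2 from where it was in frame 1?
2.4

The brown star moved from (10.0, 12.2) to (10.4, 9.8), a distance of √(0.4² + 2.4²) ≈ 2.4.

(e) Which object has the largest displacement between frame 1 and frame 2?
the green cross

(moved 5.5; next 4.9)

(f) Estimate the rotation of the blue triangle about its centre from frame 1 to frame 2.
54° counter-clockwise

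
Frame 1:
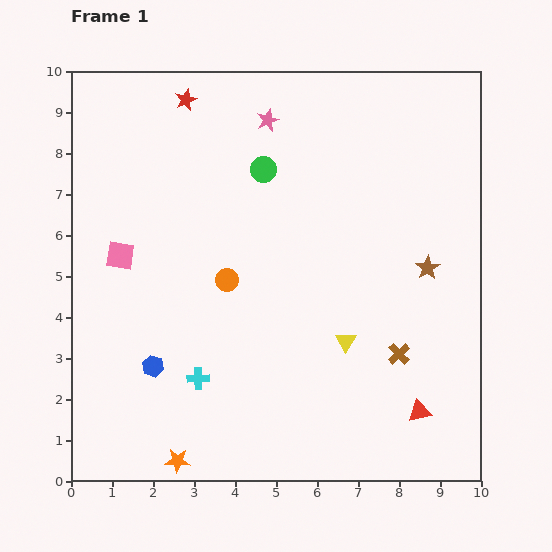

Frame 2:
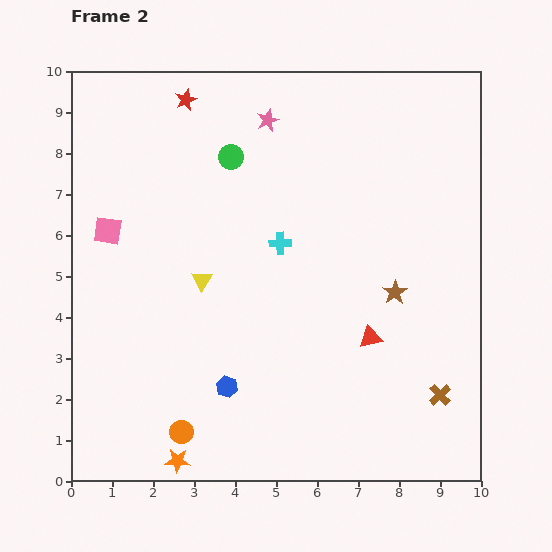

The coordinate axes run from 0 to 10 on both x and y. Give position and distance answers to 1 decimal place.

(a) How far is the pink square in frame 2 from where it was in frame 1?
0.7

The pink square moved from (1.2, 5.5) to (0.9, 6.1), a distance of √(0.3² + 0.6²) ≈ 0.7.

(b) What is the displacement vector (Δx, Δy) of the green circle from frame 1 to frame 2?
(-0.8, 0.3)

The green circle was at (4.7, 7.6) in frame 1 and (3.9, 7.9) in frame 2.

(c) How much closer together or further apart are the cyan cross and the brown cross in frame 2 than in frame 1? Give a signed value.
+0.5

Distance in frame 1: 4.9. Distance in frame 2: 5.4.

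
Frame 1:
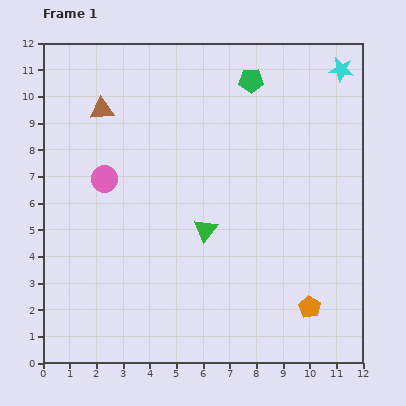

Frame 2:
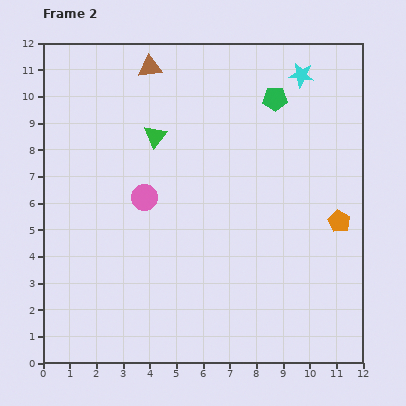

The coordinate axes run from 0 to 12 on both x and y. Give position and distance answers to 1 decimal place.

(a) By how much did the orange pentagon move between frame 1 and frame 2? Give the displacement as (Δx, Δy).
(1.1, 3.2)

The orange pentagon was at (10.0, 2.1) in frame 1 and (11.1, 5.3) in frame 2.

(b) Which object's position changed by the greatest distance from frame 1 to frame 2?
the green triangle

(moved 4.0; next 3.4)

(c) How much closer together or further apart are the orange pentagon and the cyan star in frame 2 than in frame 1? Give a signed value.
-3.3

Distance in frame 1: 9.0. Distance in frame 2: 5.7.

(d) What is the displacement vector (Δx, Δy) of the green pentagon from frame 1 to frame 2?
(0.9, -0.7)

The green pentagon was at (7.8, 10.6) in frame 1 and (8.7, 9.9) in frame 2.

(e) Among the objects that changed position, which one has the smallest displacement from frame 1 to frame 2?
the green pentagon

(moved 1.1)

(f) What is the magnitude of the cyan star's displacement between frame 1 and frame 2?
1.5

The cyan star moved from (11.2, 11.0) to (9.7, 10.8), a distance of √(1.5² + 0.2²) ≈ 1.5.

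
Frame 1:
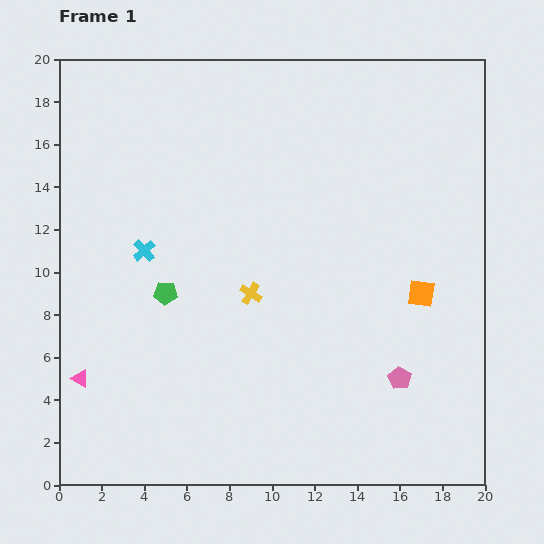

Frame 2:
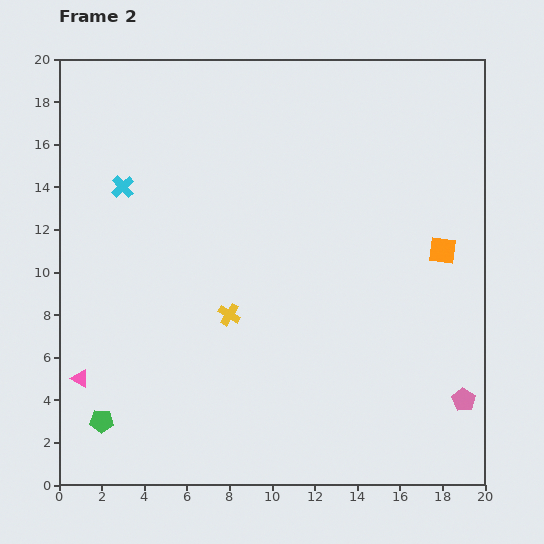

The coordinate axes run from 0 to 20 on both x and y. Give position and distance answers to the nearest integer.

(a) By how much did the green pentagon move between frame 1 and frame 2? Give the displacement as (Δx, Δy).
(-3, -6)

The green pentagon was at (5, 9) in frame 1 and (2, 3) in frame 2.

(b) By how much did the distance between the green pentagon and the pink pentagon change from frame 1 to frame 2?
+5

Distance in frame 1: 12. Distance in frame 2: 17.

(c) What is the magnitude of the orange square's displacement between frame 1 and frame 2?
2

The orange square moved from (17, 9) to (18, 11), a distance of √(1² + 2²) ≈ 2.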